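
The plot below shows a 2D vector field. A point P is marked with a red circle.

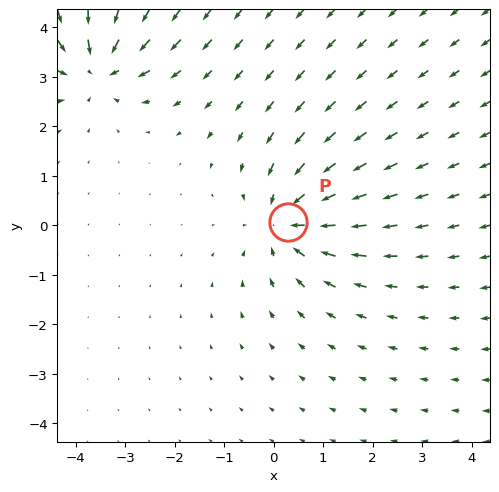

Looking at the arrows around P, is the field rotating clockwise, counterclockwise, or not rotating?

not rotating

Near P at (0.3, 0.1) the arrows show no circulation. The curl there is ≈0.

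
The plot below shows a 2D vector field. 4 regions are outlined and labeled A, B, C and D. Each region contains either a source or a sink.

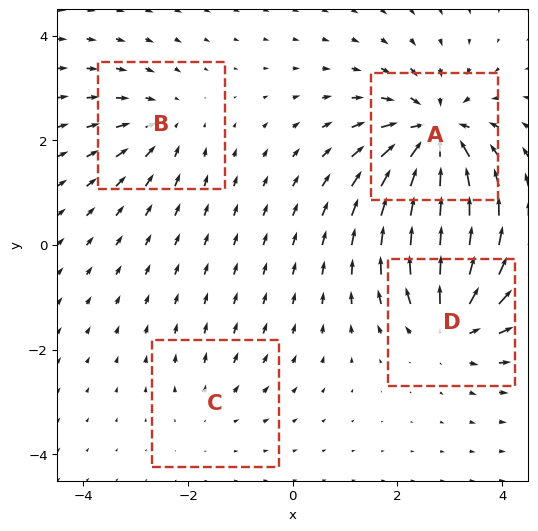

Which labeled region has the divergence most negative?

A

Divergence at each region's feature centre — A: about -8, B: about -4, C: about +2, D: about +6. Region A is most negative.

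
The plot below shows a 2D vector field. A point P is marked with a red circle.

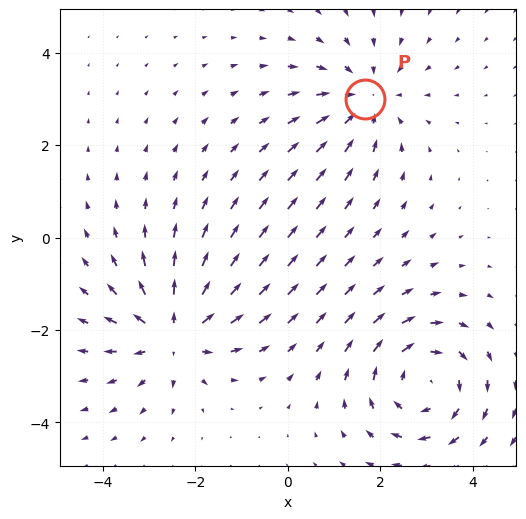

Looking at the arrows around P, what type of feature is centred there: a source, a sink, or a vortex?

sink

At P (1.7, 3.0) the arrows converge inward. Divergence about -3, curl ≈0 — negative divergence with near-zero curl is a sink.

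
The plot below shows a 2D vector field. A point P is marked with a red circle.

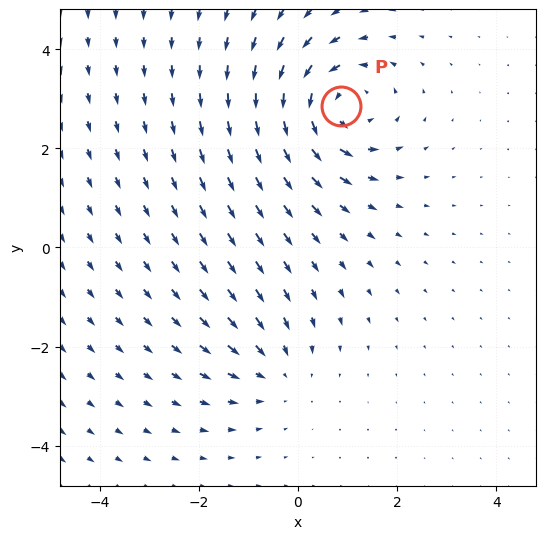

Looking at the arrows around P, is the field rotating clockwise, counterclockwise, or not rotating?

counterclockwise

Near P at (0.9, 2.9) the arrows circulate counterclockwise. The curl (z-component) there is about +5; positive curl means counterclockwise rotation.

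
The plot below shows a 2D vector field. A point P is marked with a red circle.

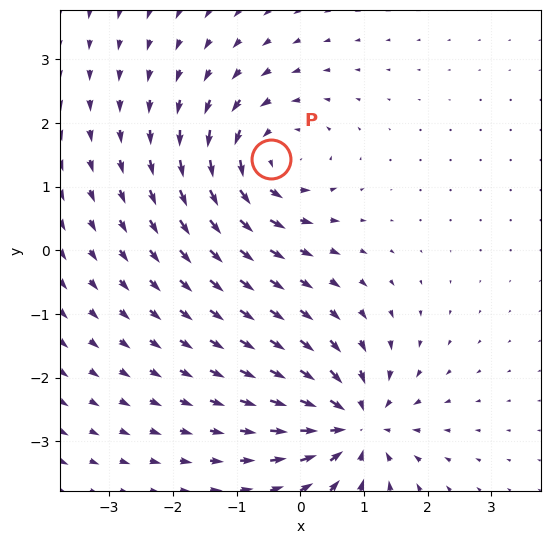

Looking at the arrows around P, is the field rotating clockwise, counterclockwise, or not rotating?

counterclockwise

Near P at (-0.5, 1.4) the arrows circulate counterclockwise. The curl (z-component) there is about +5; positive curl means counterclockwise rotation.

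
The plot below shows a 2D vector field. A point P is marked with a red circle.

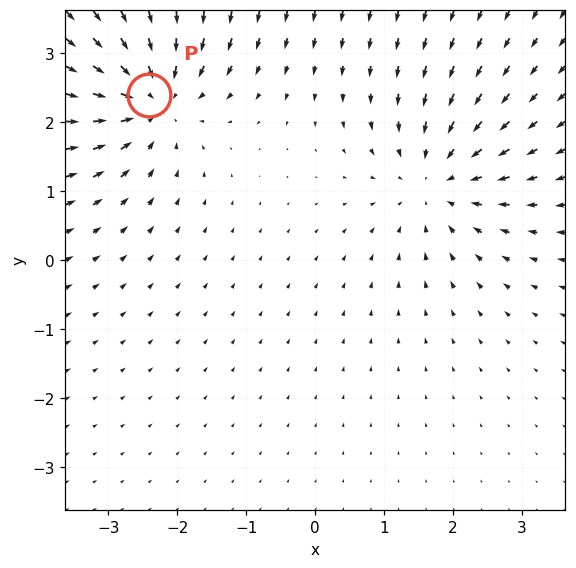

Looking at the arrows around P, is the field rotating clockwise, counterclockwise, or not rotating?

Near P at (-2.4, 2.4) the arrows show no circulation. The curl there is ≈0.

not rotating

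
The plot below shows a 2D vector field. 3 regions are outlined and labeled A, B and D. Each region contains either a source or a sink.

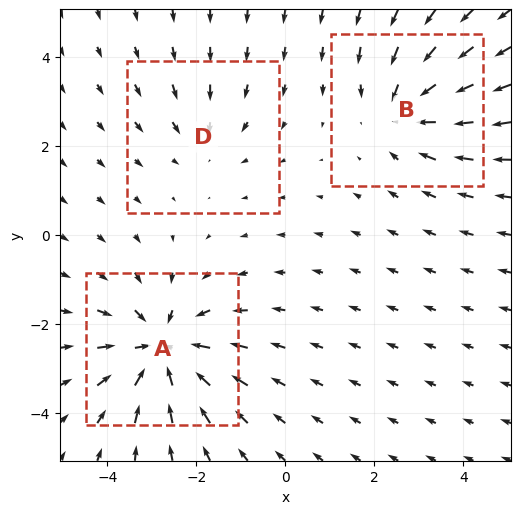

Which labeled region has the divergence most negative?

A

Divergence at each region's feature centre — A: about -4, B: about -3, D: about -2. Region A is most negative.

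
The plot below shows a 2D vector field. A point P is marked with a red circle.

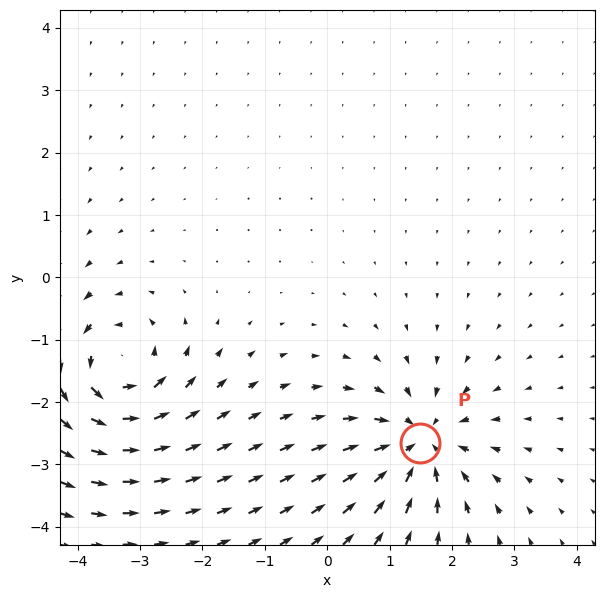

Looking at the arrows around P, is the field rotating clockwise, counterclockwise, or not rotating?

Near P at (1.5, -2.7) the arrows show no circulation. The curl there is ≈0.

not rotating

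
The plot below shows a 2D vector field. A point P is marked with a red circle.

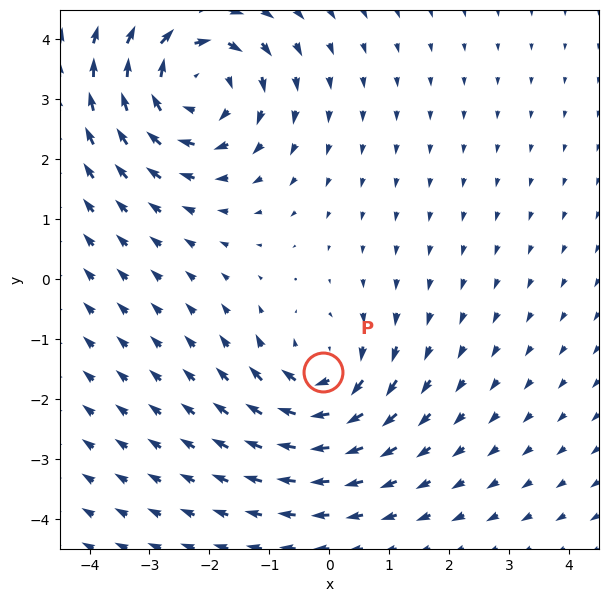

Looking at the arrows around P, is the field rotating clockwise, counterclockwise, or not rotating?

Near P at (-0.1, -1.5) the arrows circulate clockwise. The curl (z-component) there is about -4; negative curl means clockwise rotation.

clockwise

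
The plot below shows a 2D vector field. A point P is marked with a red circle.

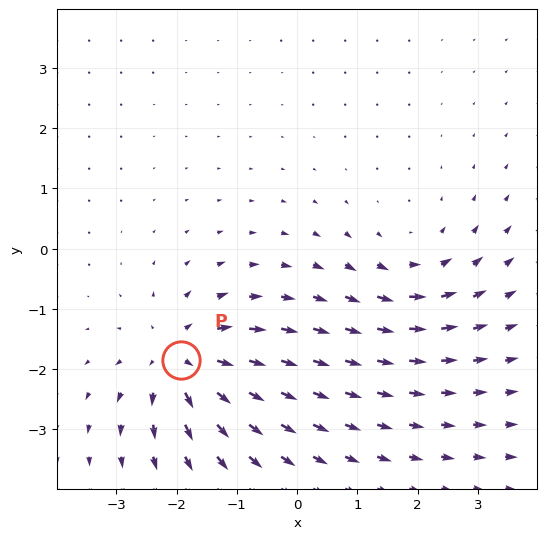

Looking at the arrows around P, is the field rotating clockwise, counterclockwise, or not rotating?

not rotating

Near P at (-1.9, -1.8) the arrows show no circulation. The curl there is ≈0.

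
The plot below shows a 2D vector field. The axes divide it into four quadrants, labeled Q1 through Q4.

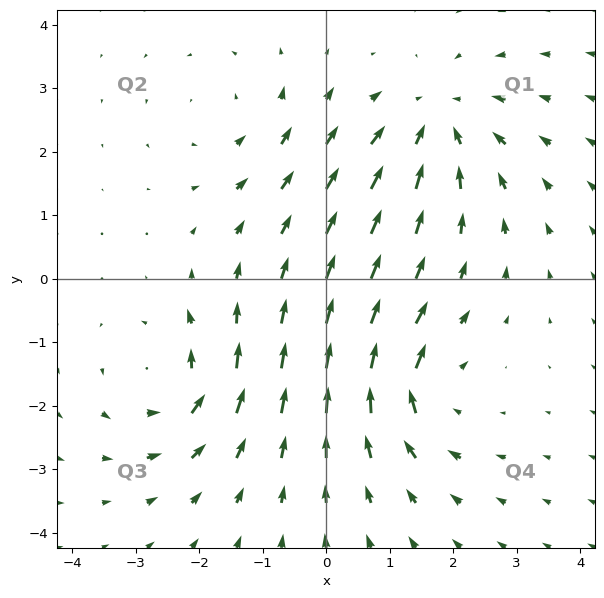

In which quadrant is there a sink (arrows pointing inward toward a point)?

Q1

The sink sits at approximately (1.8, 2.5), which lies in quadrant Q1. The divergence there is about -4, negative as expected for a sink.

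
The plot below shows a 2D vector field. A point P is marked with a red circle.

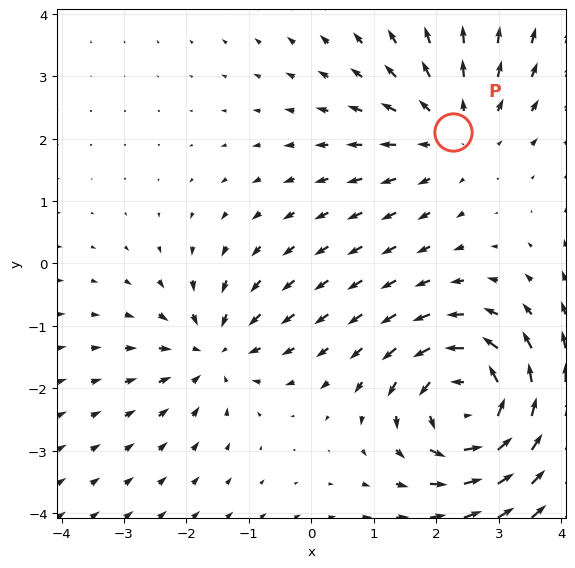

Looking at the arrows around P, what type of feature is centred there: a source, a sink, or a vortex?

At P (2.3, 2.1) the arrows spread outward. Divergence about +3, curl ≈0 — positive divergence with near-zero curl is a source.

source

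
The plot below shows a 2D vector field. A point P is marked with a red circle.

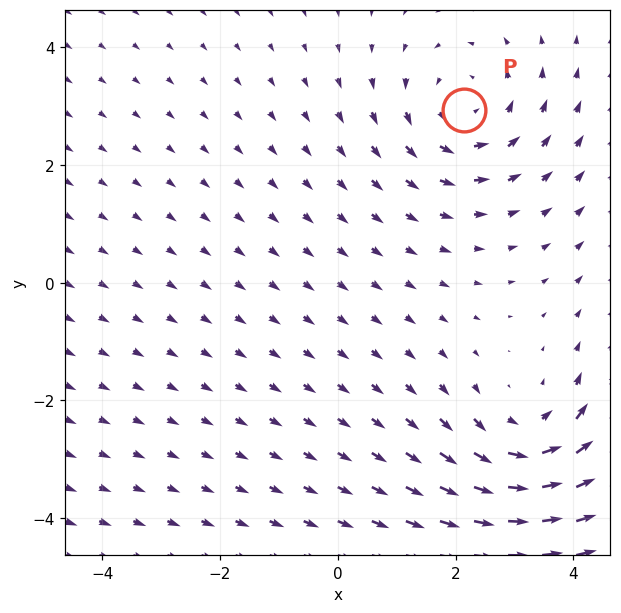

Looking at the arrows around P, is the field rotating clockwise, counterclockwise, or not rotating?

Near P at (2.1, 2.9) the arrows circulate counterclockwise. The curl (z-component) there is about +3; positive curl means counterclockwise rotation.

counterclockwise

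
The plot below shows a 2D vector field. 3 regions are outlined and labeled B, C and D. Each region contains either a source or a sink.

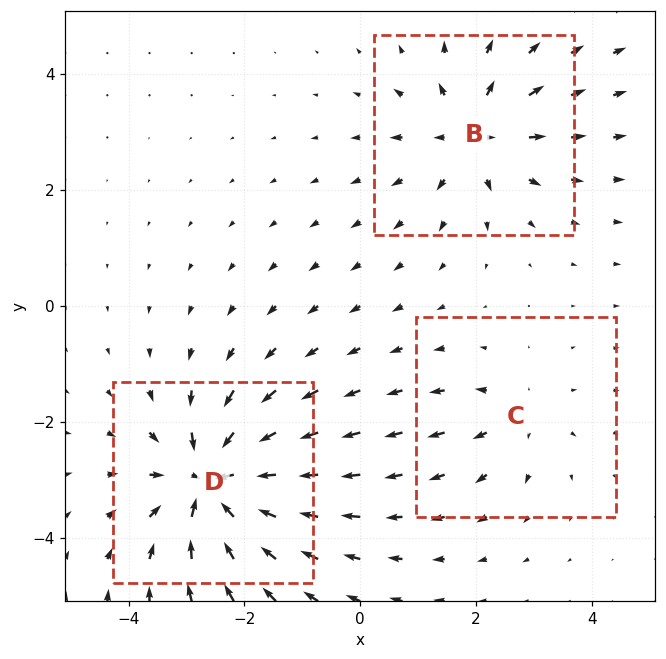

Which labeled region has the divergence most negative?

D

Divergence at each region's feature centre — B: about +4, C: about +2, D: about -6. Region D is most negative.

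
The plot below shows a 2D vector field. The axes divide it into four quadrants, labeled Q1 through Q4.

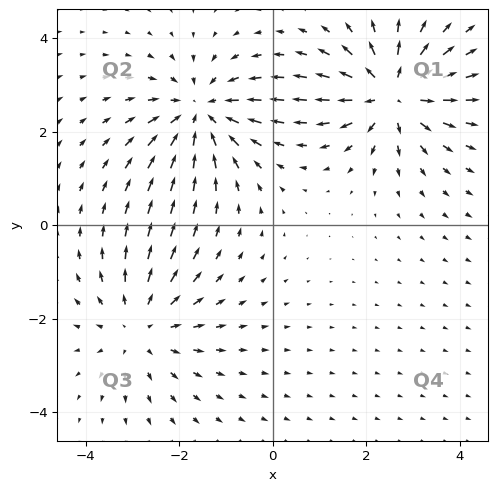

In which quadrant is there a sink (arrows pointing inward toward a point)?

The sink sits at approximately (-1.5, 2.4), which lies in quadrant Q2. The divergence there is about -4, negative as expected for a sink.

Q2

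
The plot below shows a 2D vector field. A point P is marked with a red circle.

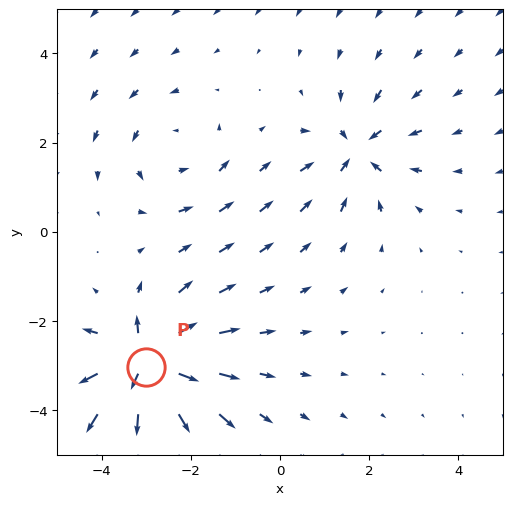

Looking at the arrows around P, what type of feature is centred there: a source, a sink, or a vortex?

At P (-3.0, -3.0) the arrows spread outward. Divergence about +7, curl ≈0 — positive divergence with near-zero curl is a source.

source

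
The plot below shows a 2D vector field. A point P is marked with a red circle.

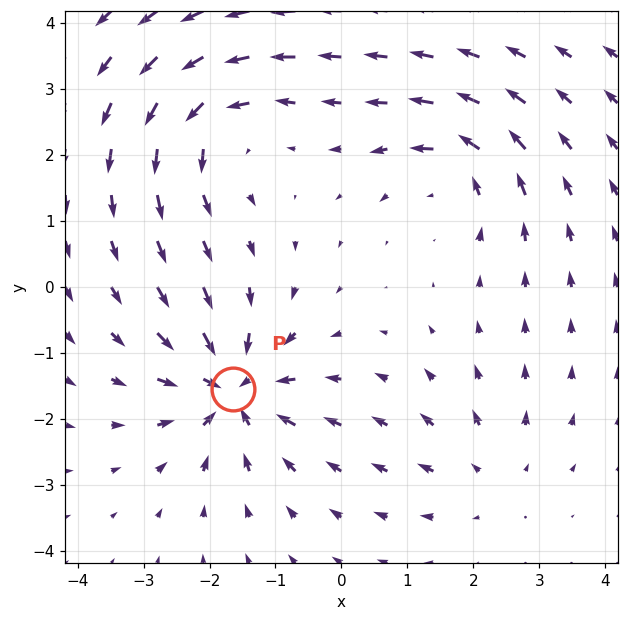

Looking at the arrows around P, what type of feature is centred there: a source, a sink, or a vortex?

At P (-1.7, -1.5) the arrows converge inward. Divergence about -6, curl ≈0 — negative divergence with near-zero curl is a sink.

sink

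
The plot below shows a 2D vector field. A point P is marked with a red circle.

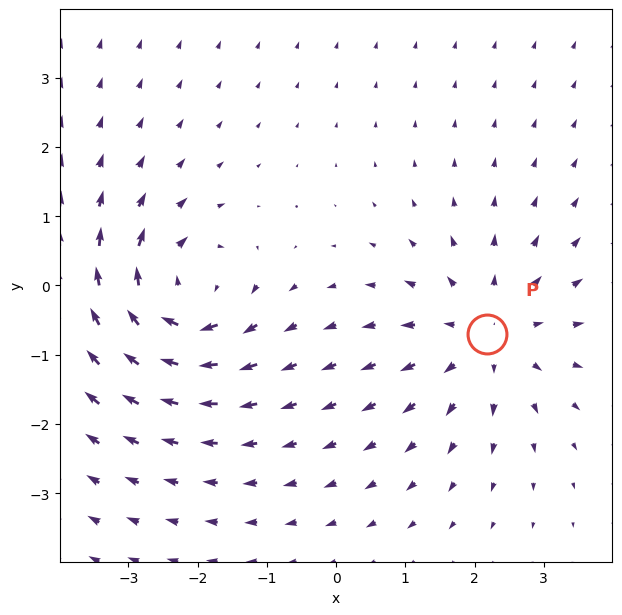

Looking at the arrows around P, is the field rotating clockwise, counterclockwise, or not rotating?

Near P at (2.2, -0.7) the arrows show no circulation. The curl there is ≈0.

not rotating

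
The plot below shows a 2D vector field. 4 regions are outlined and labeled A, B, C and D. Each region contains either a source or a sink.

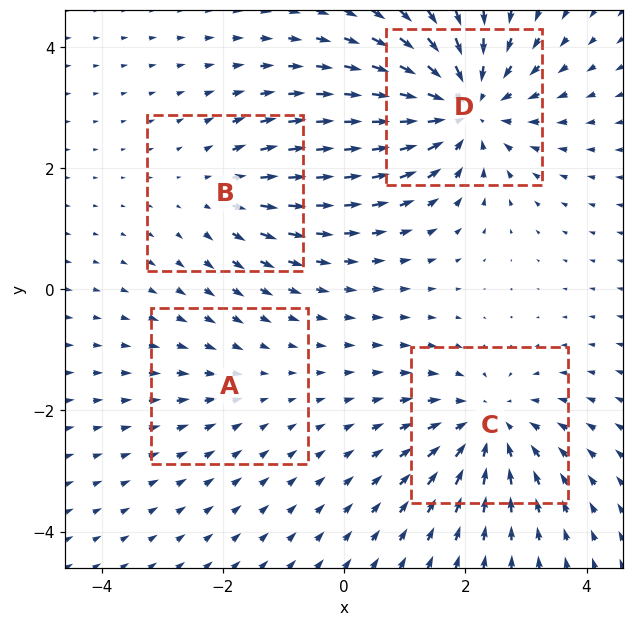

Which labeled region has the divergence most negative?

Divergence at each region's feature centre — A: about -2, B: about +3, C: about -5, D: about -7. Region D is most negative.

D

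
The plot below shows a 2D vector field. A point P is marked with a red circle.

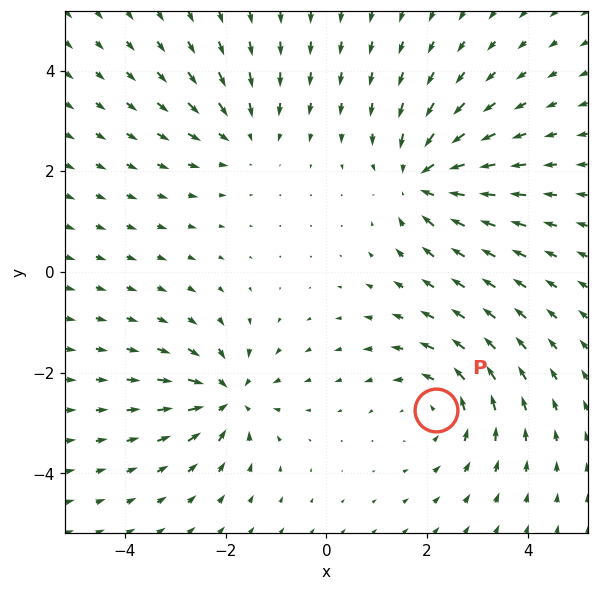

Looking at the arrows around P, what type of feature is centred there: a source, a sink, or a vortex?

At P (2.2, -2.7) the arrows circulate counterclockwise. Divergence ≈0, curl about +4 — near-zero divergence with nonzero curl is a vortex.

vortex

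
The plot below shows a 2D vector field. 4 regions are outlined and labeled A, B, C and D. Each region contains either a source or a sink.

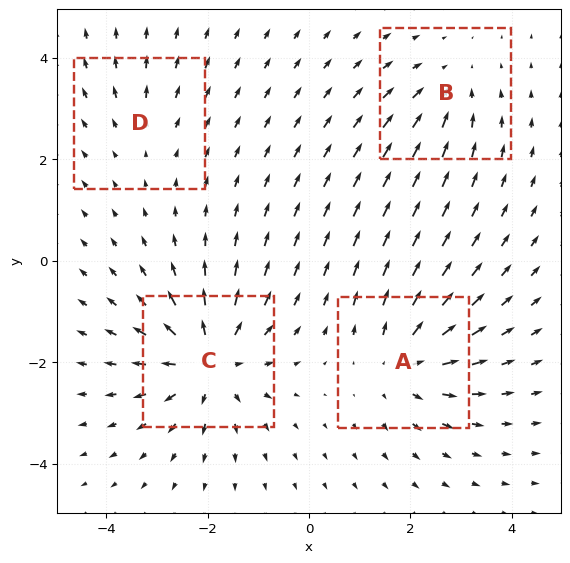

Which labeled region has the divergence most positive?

Divergence at each region's feature centre — A: about +5, B: about -3, C: about +7, D: about +2. Region C is most positive.

C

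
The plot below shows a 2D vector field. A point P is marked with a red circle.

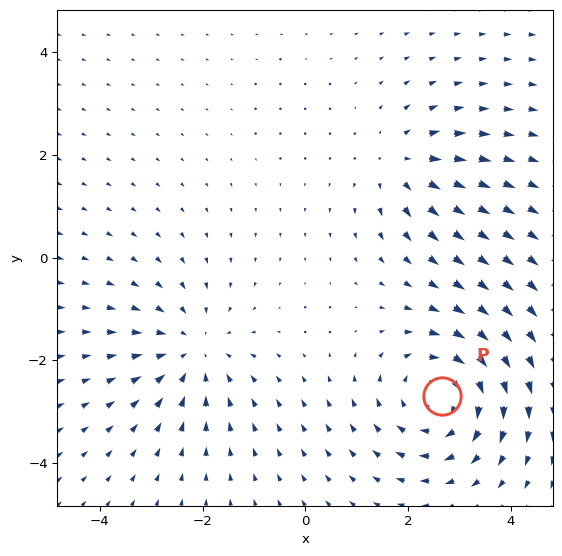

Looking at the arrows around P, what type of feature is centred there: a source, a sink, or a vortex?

vortex

At P (2.7, -2.7) the arrows circulate clockwise. Divergence ≈0, curl about -4 — near-zero divergence with nonzero curl is a vortex.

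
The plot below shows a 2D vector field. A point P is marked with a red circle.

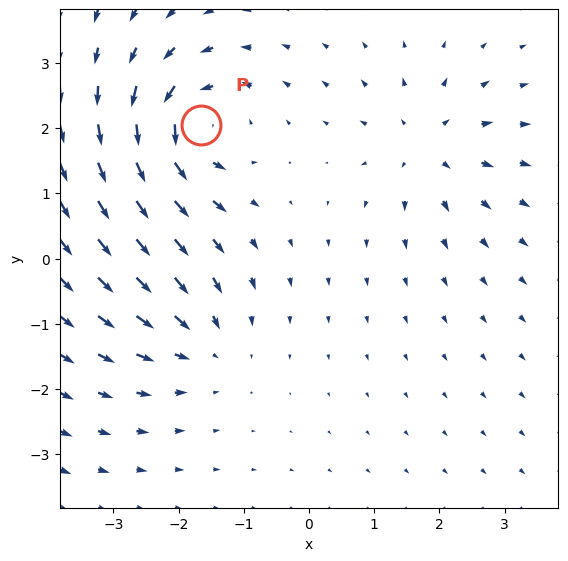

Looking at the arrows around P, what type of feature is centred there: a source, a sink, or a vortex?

vortex

At P (-1.7, 2.0) the arrows circulate counterclockwise. Divergence ≈0, curl about +5 — near-zero divergence with nonzero curl is a vortex.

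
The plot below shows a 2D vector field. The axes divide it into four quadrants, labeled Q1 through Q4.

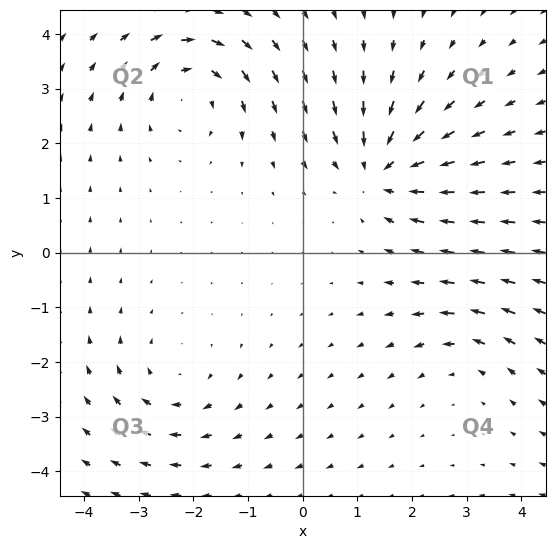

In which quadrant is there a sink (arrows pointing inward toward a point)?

Q1

The sink sits at approximately (1.5, 1.5), which lies in quadrant Q1. The divergence there is about -5, negative as expected for a sink.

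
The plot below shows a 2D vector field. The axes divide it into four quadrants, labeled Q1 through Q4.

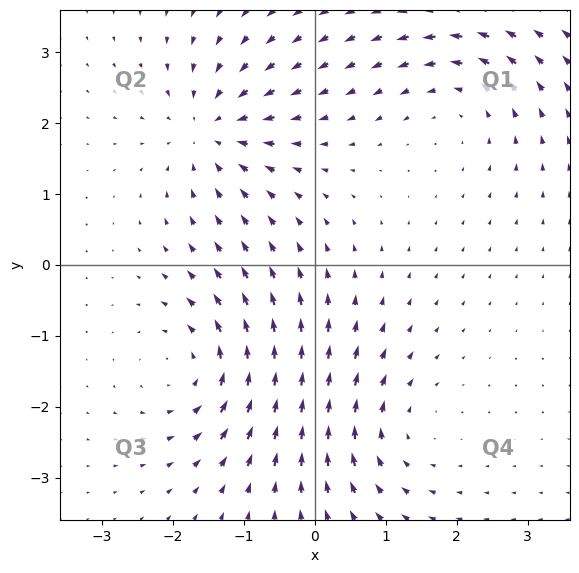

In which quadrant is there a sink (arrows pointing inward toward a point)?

Q2

The sink sits at approximately (-1.5, 1.9), which lies in quadrant Q2. The divergence there is about -3, negative as expected for a sink.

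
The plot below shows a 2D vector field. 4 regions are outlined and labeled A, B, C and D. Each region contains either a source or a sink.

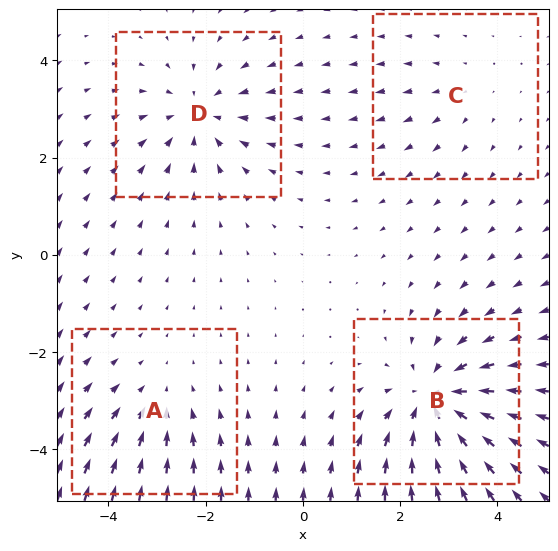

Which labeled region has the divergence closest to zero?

Divergence at each region's feature centre — A: about -3, B: about -6, C: about +2, D: about -4. Region C is closest to zero.

C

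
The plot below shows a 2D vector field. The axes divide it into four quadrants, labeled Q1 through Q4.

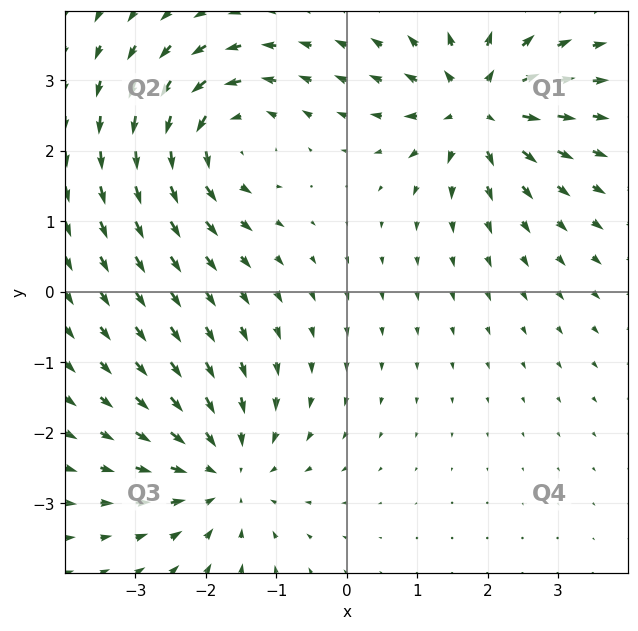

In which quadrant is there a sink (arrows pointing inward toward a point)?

Q3

The sink sits at approximately (-1.7, -2.6), which lies in quadrant Q3. The divergence there is about -4, negative as expected for a sink.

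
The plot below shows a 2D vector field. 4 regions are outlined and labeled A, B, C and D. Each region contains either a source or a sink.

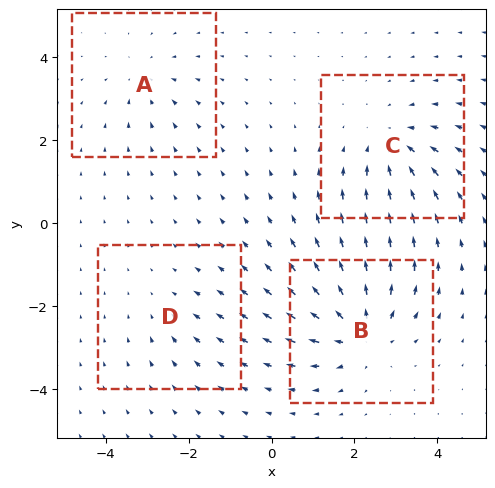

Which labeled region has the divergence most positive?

B

Divergence at each region's feature centre — A: about -3, B: about +6, C: about -5, D: about -2. Region B is most positive.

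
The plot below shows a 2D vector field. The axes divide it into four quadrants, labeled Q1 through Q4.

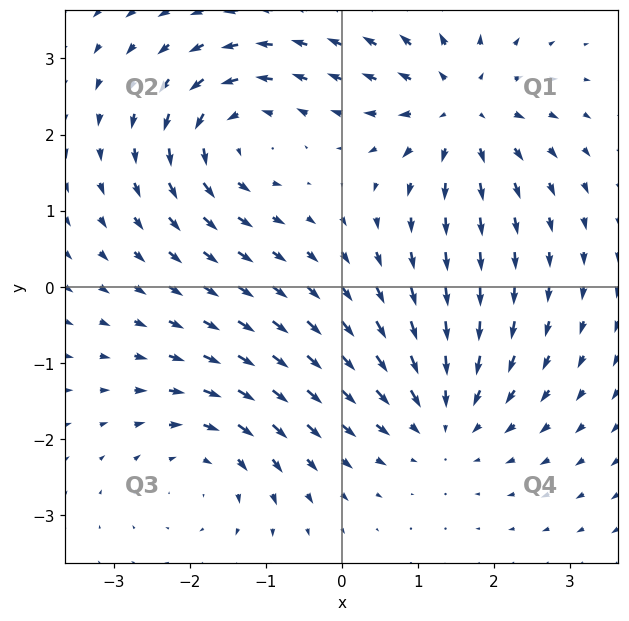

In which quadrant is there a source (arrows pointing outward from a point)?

The source sits at approximately (1.6, 2.3), which lies in quadrant Q1. The divergence there is about +6, positive as expected for a source.

Q1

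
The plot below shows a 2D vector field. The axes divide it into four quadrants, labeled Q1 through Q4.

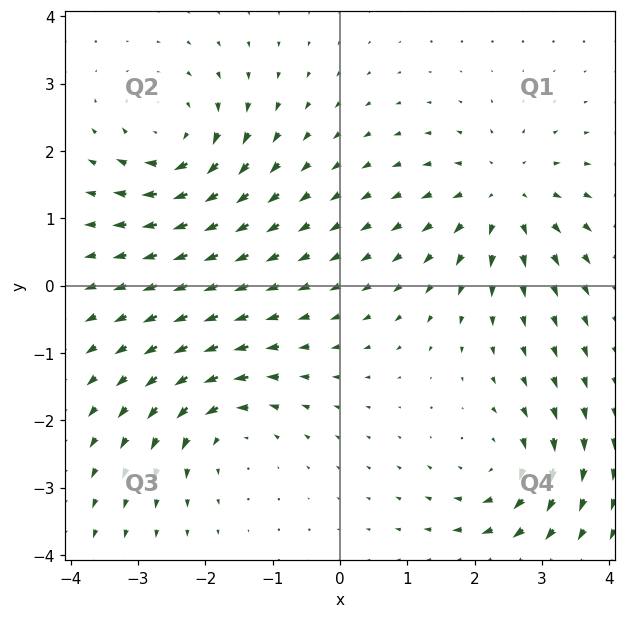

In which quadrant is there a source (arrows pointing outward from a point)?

The source sits at approximately (2.4, 1.3), which lies in quadrant Q1. The divergence there is about +5, positive as expected for a source.

Q1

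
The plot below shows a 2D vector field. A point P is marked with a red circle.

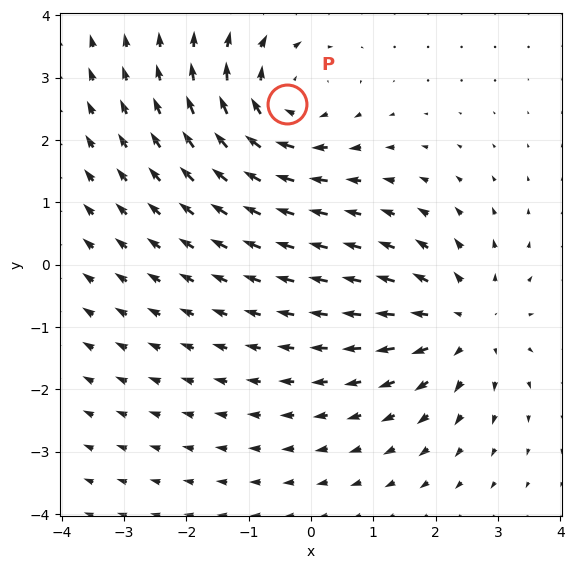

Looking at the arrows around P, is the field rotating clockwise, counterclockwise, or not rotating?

Near P at (-0.4, 2.6) the arrows circulate clockwise. The curl (z-component) there is about -4; negative curl means clockwise rotation.

clockwise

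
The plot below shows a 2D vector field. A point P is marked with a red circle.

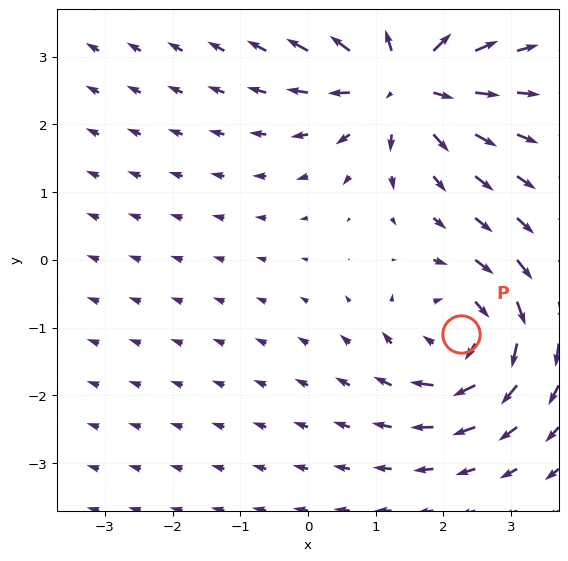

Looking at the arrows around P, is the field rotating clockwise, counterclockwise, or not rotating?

Near P at (2.3, -1.1) the arrows circulate clockwise. The curl (z-component) there is about -5; negative curl means clockwise rotation.

clockwise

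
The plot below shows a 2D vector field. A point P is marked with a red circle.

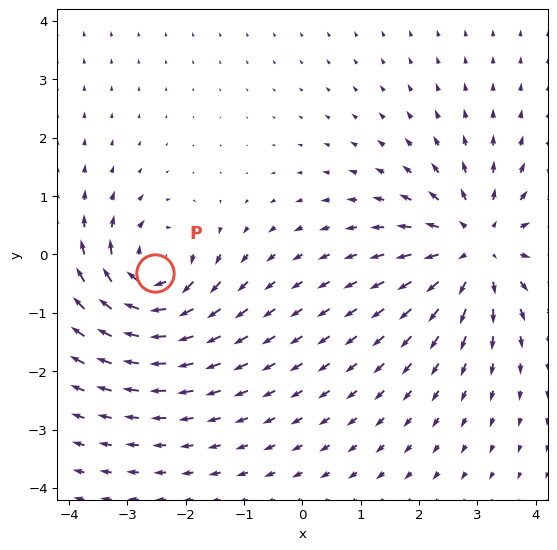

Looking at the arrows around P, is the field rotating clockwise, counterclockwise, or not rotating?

Near P at (-2.5, -0.3) the arrows circulate clockwise. The curl (z-component) there is about -4; negative curl means clockwise rotation.

clockwise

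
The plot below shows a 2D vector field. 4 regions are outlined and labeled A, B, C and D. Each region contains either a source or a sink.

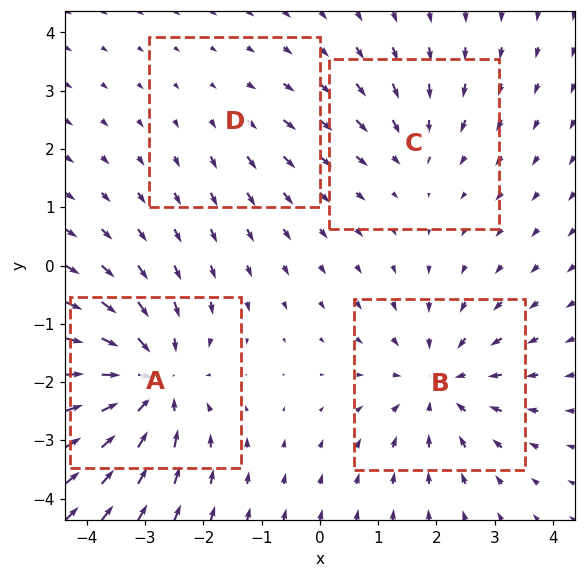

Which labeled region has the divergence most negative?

Divergence at each region's feature centre — A: about -7, B: about -5, C: about -3, D: about +2. Region A is most negative.

A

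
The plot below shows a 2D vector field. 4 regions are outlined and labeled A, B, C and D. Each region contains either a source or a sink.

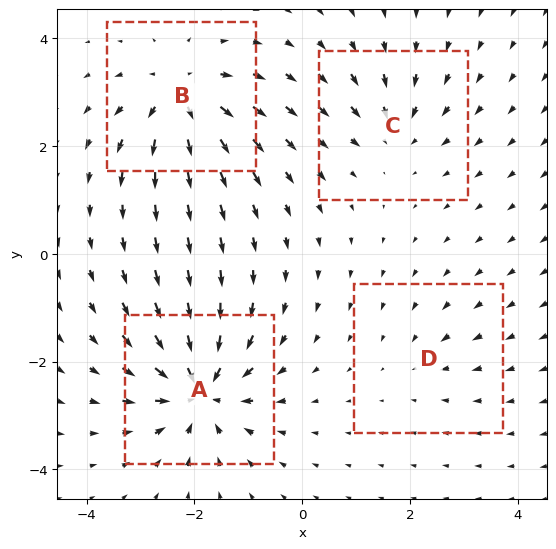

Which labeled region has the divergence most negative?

Divergence at each region's feature centre — A: about -8, B: about +6, C: about -4, D: about -2. Region A is most negative.

A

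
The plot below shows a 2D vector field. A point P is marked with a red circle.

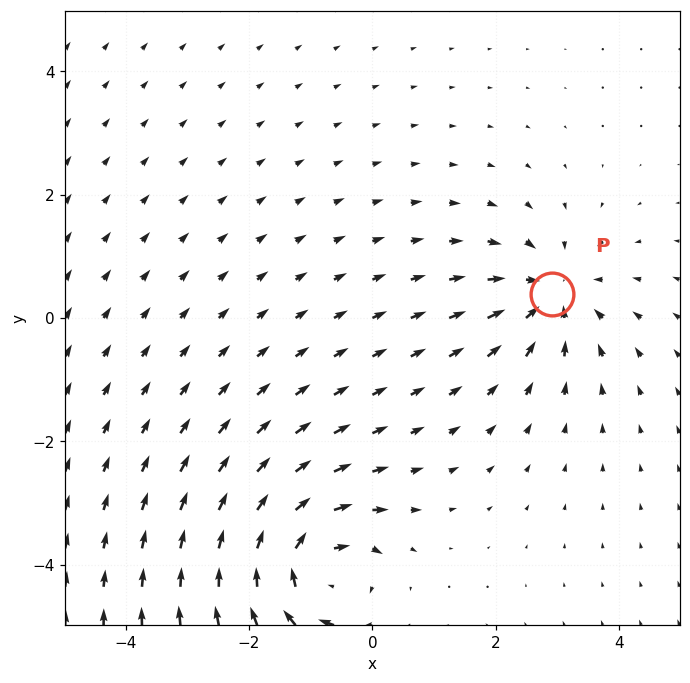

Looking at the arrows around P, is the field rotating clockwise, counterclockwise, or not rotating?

not rotating

Near P at (2.9, 0.4) the arrows show no circulation. The curl there is ≈0.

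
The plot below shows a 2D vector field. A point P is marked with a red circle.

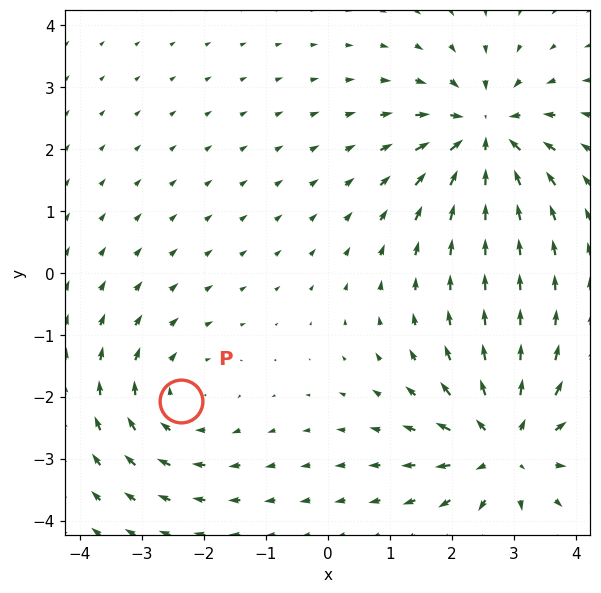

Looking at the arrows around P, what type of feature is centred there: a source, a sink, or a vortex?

vortex

At P (-2.4, -2.1) the arrows circulate clockwise. Divergence ≈0, curl about -3 — near-zero divergence with nonzero curl is a vortex.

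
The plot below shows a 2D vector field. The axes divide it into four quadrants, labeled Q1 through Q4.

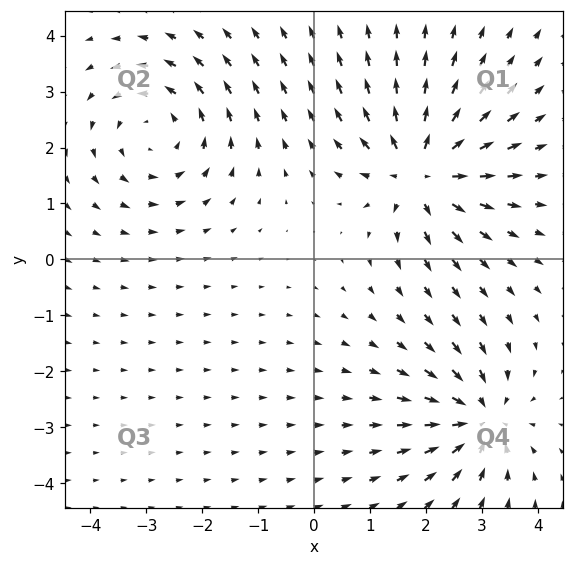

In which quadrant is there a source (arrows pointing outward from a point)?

The source sits at approximately (1.9, 1.6), which lies in quadrant Q1. The divergence there is about +6, positive as expected for a source.

Q1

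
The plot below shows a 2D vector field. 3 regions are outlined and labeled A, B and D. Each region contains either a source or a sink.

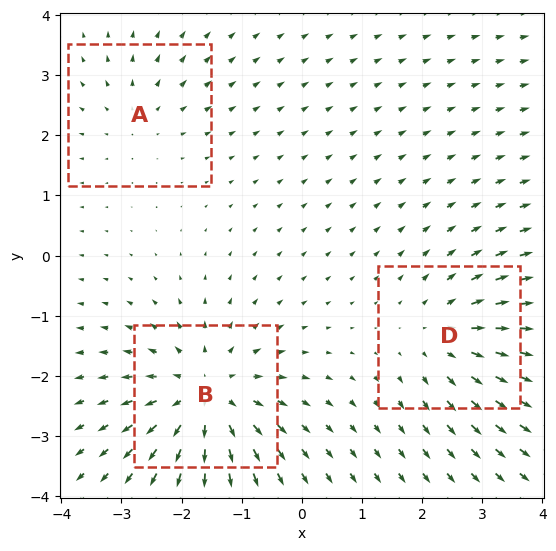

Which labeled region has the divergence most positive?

B

Divergence at each region's feature centre — A: about +2, B: about +5, D: about +3. Region B is most positive.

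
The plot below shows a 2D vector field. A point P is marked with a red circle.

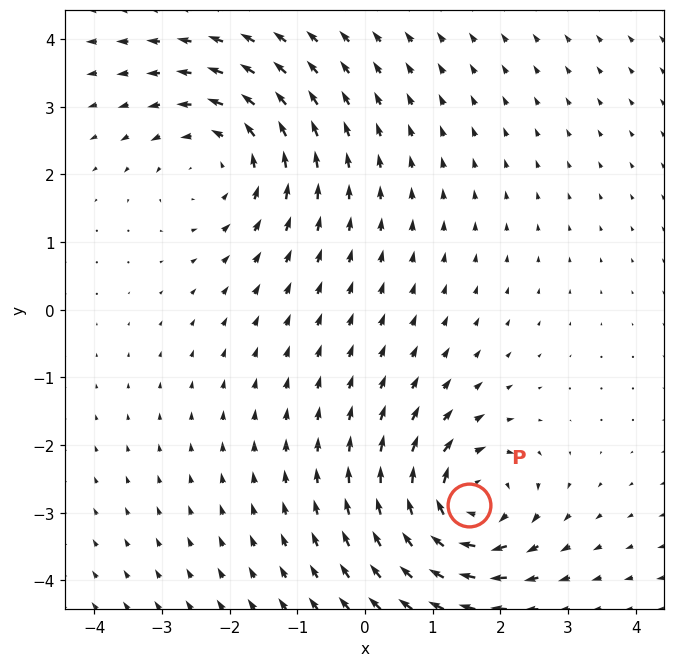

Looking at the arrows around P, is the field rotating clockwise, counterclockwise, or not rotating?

clockwise

Near P at (1.5, -2.9) the arrows circulate clockwise. The curl (z-component) there is about -4; negative curl means clockwise rotation.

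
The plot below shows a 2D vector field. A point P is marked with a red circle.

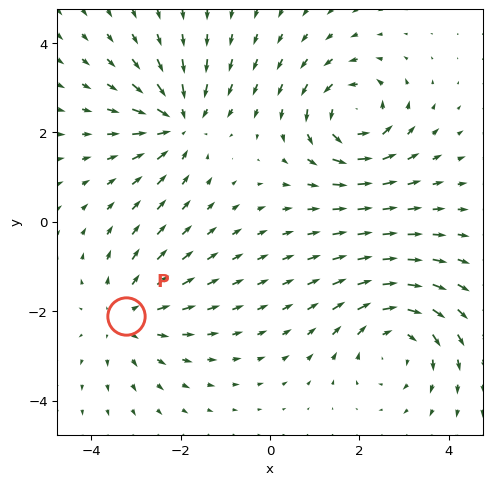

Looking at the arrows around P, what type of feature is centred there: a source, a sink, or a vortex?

source

At P (-3.2, -2.1) the arrows spread outward. Divergence about +3, curl ≈0 — positive divergence with near-zero curl is a source.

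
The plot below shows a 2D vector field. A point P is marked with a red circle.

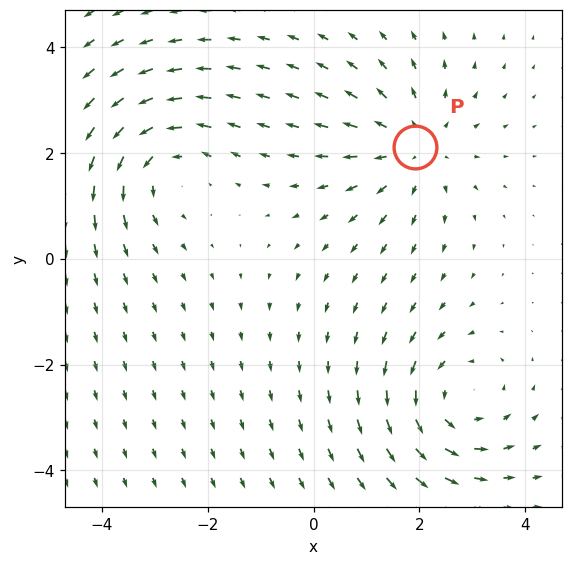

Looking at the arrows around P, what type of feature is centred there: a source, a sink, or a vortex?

At P (1.9, 2.1) the arrows spread outward. Divergence about +4, curl ≈0 — positive divergence with near-zero curl is a source.

source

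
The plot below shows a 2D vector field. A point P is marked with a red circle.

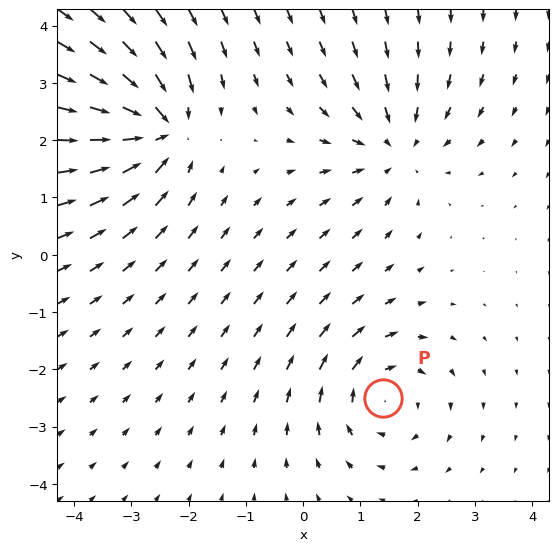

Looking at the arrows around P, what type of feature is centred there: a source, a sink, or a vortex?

At P (1.4, -2.5) the arrows circulate clockwise. Divergence ≈0, curl about -4 — near-zero divergence with nonzero curl is a vortex.

vortex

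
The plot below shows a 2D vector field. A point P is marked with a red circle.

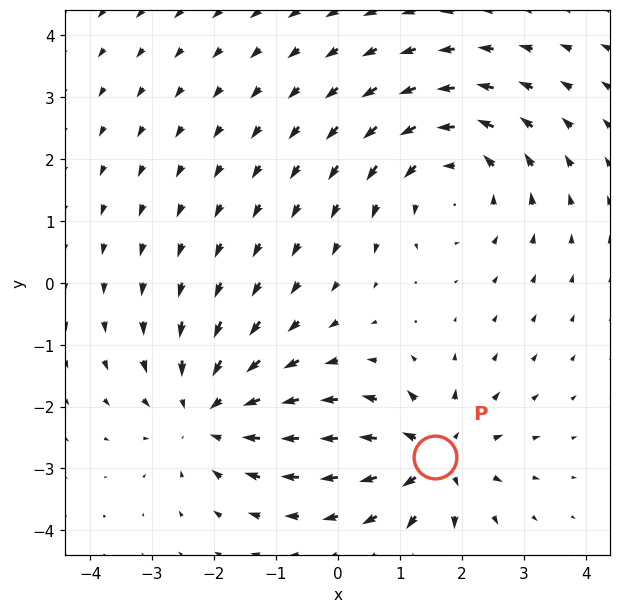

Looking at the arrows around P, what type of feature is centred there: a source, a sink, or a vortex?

At P (1.6, -2.8) the arrows spread outward. Divergence about +6, curl ≈0 — positive divergence with near-zero curl is a source.

source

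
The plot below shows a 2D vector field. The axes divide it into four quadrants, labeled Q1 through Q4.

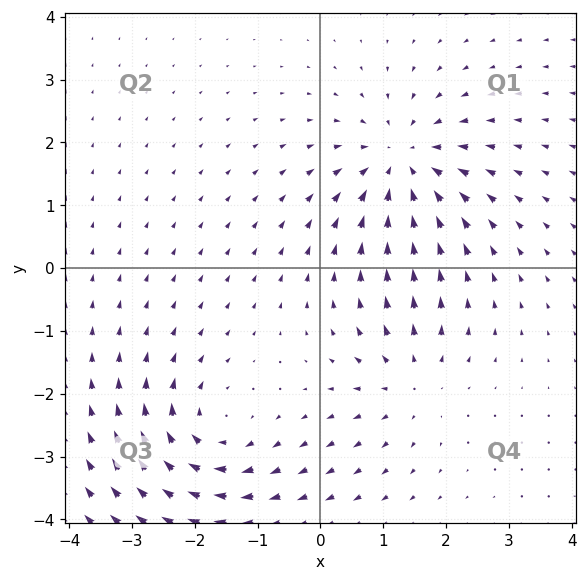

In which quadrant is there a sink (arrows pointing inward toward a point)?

Q1

The sink sits at approximately (1.3, 1.7), which lies in quadrant Q1. The divergence there is about -4, negative as expected for a sink.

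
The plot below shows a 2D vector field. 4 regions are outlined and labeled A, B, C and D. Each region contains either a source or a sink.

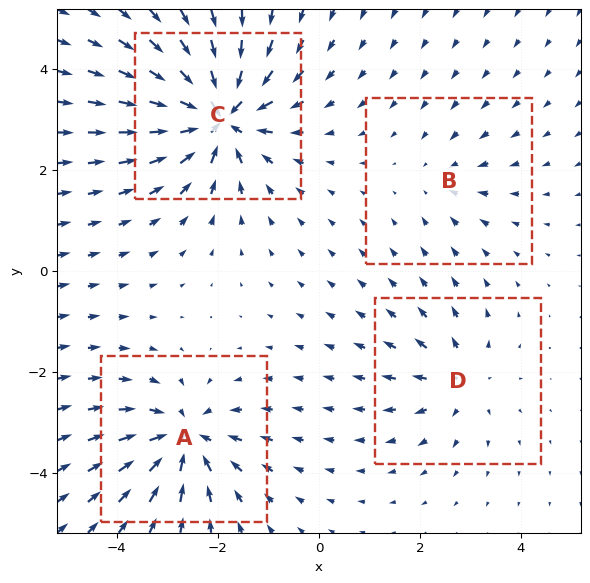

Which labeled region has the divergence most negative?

C

Divergence at each region's feature centre — A: about -6, B: about -2, C: about -8, D: about +4. Region C is most negative.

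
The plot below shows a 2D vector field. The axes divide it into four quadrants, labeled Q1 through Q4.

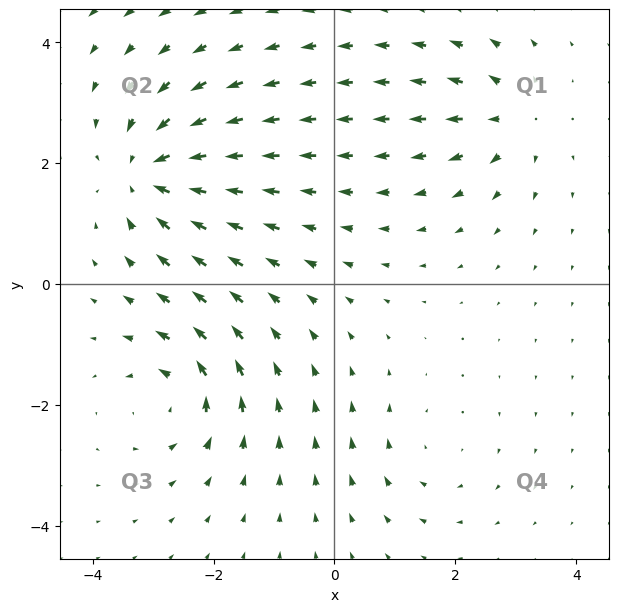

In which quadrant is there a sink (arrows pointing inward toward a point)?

The sink sits at approximately (-3.1, 1.8), which lies in quadrant Q2. The divergence there is about -6, negative as expected for a sink.

Q2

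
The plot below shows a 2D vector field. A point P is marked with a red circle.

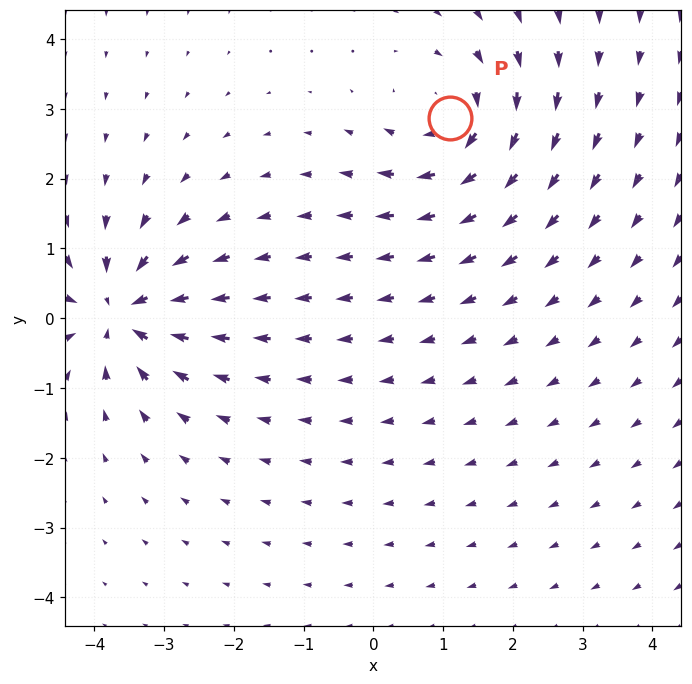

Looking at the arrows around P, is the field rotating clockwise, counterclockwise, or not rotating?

Near P at (1.1, 2.9) the arrows circulate clockwise. The curl (z-component) there is about -4; negative curl means clockwise rotation.

clockwise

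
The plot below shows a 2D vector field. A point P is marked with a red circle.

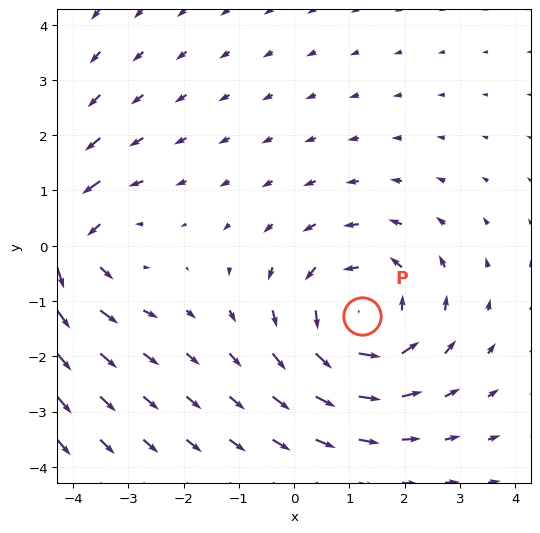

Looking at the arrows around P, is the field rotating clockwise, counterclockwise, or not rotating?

counterclockwise

Near P at (1.2, -1.3) the arrows circulate counterclockwise. The curl (z-component) there is about +4; positive curl means counterclockwise rotation.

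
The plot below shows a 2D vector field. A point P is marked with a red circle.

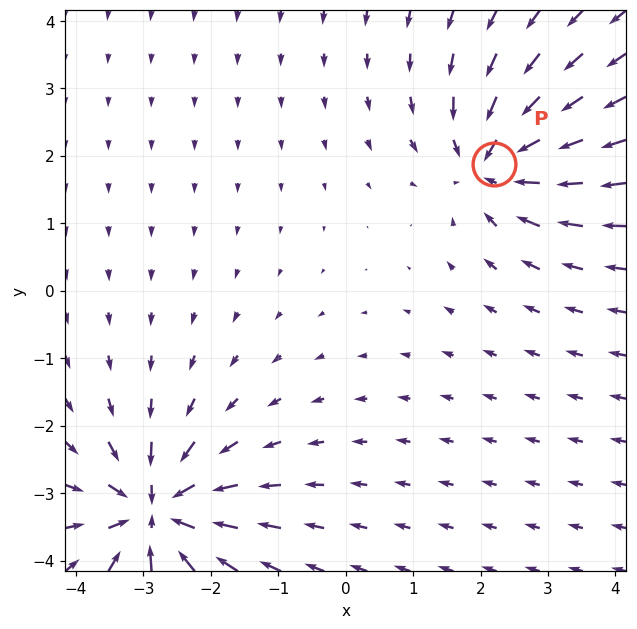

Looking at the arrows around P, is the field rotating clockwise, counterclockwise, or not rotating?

Near P at (2.2, 1.9) the arrows show no circulation. The curl there is ≈0.

not rotating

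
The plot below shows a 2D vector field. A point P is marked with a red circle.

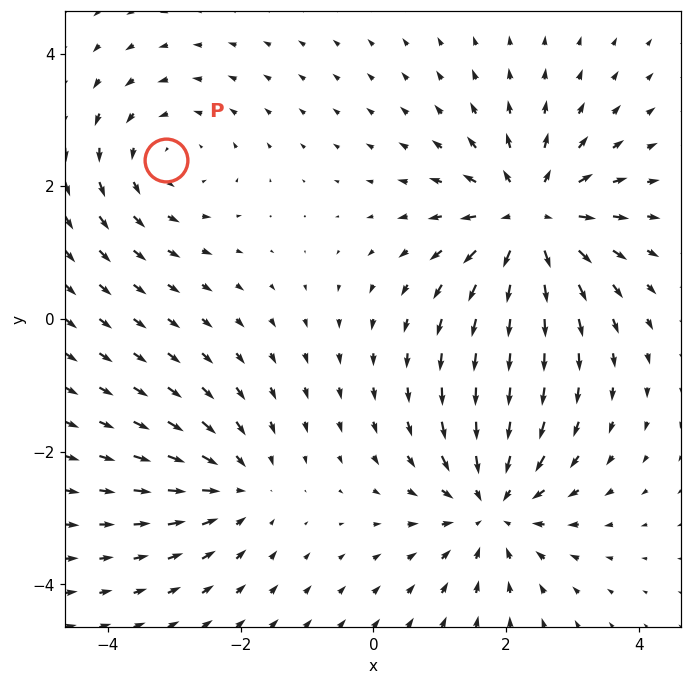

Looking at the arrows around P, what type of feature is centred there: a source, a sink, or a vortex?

At P (-3.1, 2.4) the arrows circulate counterclockwise. Divergence ≈0, curl about +3 — near-zero divergence with nonzero curl is a vortex.

vortex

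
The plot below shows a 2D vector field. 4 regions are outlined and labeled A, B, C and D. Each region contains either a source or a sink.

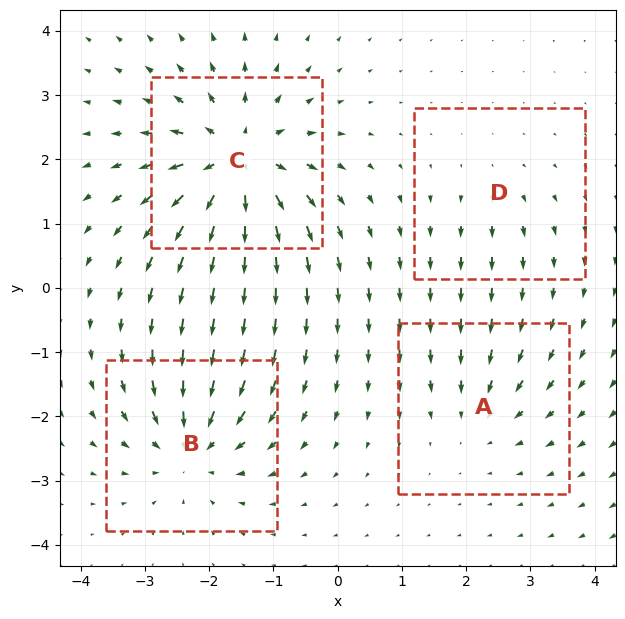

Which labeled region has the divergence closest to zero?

Divergence at each region's feature centre — A: about -3, B: about -6, C: about +8, D: about +2. Region D is closest to zero.

D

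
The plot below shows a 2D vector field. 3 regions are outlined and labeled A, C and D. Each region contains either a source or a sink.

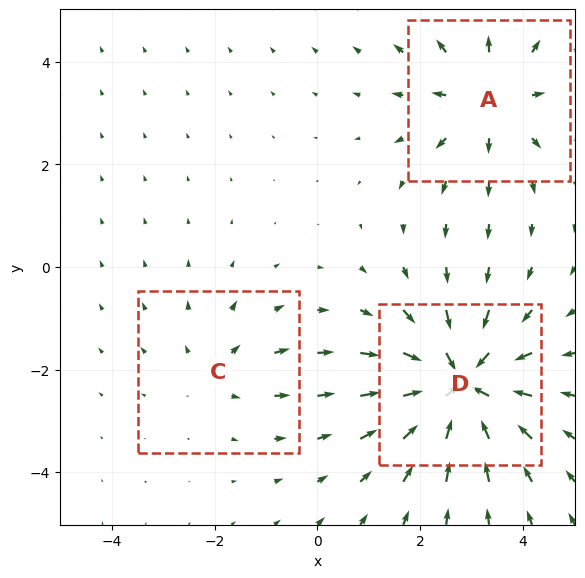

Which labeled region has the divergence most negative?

Divergence at each region's feature centre — A: about +3, C: about +2, D: about -5. Region D is most negative.

D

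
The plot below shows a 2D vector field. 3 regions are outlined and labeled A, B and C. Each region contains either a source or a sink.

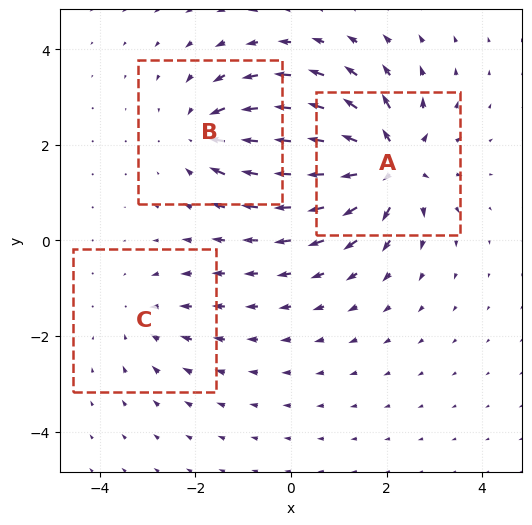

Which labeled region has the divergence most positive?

A

Divergence at each region's feature centre — A: about +5, B: about -3, C: about -2. Region A is most positive.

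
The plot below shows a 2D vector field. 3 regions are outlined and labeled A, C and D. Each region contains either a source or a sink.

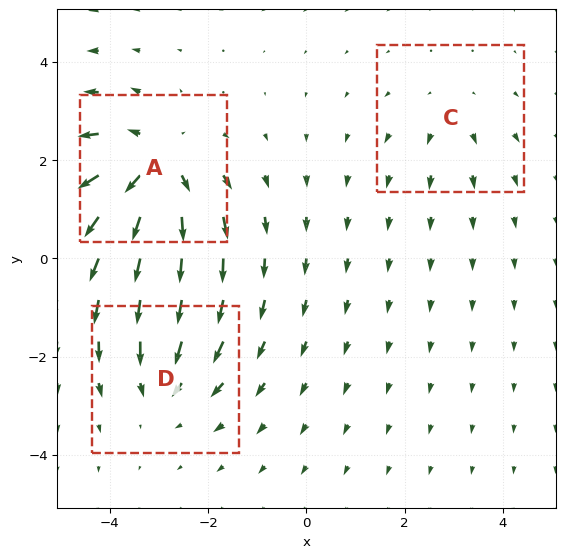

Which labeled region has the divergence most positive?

A

Divergence at each region's feature centre — A: about +5, C: about +2, D: about -3. Region A is most positive.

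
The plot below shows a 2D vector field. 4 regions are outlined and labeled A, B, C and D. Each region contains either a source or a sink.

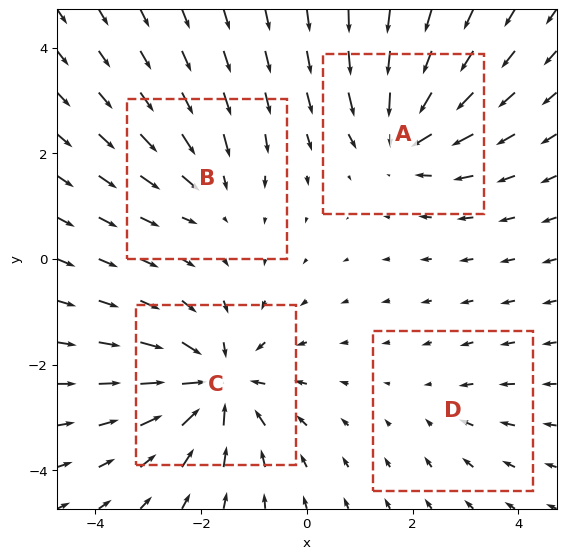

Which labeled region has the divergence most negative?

Divergence at each region's feature centre — A: about -5, B: about -3, C: about -7, D: about -2. Region C is most negative.

C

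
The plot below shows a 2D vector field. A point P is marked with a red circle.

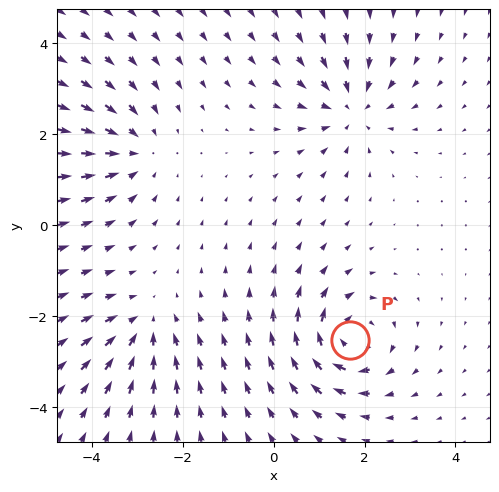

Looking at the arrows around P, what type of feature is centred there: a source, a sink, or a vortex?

vortex

At P (1.7, -2.5) the arrows circulate clockwise. Divergence ≈0, curl about -5 — near-zero divergence with nonzero curl is a vortex.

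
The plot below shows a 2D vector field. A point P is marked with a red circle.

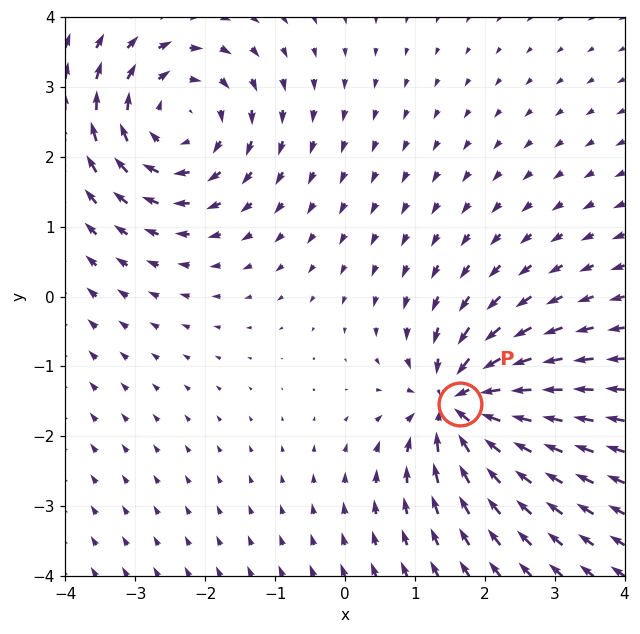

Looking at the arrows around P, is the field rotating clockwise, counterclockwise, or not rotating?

Near P at (1.6, -1.5) the arrows show no circulation. The curl there is ≈0.

not rotating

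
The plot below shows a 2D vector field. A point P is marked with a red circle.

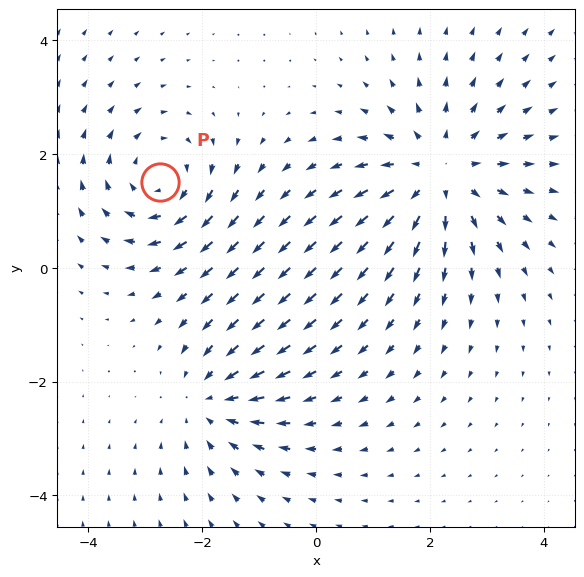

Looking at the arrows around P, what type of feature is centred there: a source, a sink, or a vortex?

vortex

At P (-2.7, 1.5) the arrows circulate clockwise. Divergence ≈0, curl about -4 — near-zero divergence with nonzero curl is a vortex.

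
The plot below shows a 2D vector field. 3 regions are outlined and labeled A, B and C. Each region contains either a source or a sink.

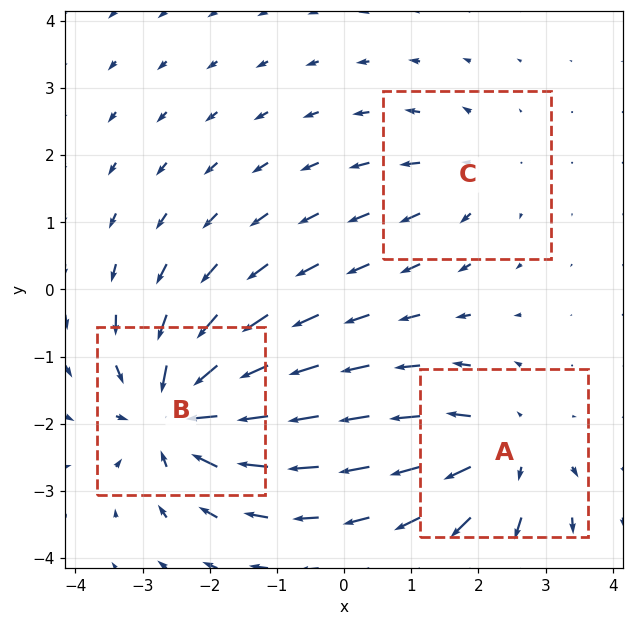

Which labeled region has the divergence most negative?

B

Divergence at each region's feature centre — A: about +4, B: about -6, C: about +2. Region B is most negative.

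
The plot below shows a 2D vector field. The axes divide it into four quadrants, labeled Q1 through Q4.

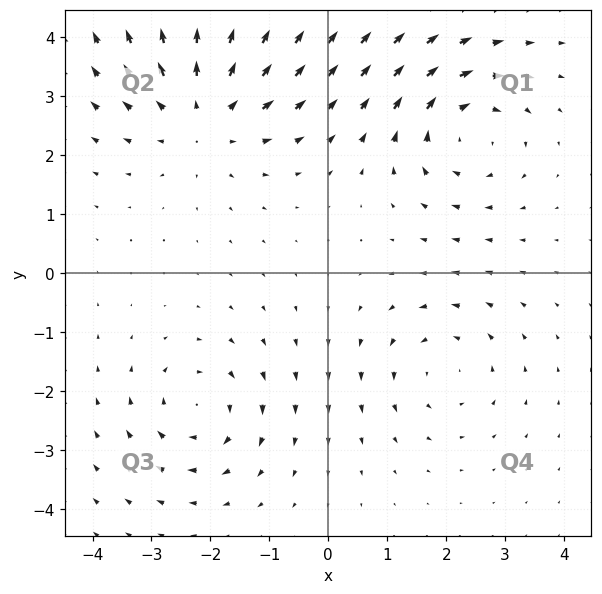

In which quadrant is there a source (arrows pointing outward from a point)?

The source sits at approximately (-2.1, 2.7), which lies in quadrant Q2. The divergence there is about +4, positive as expected for a source.

Q2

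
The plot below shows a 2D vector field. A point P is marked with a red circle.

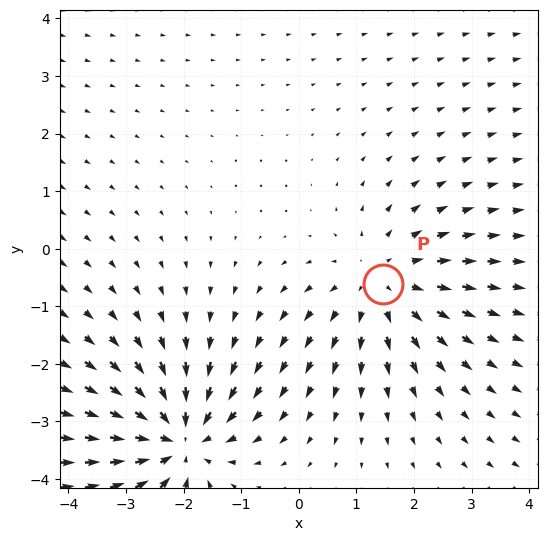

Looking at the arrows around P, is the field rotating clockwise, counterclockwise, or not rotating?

not rotating

Near P at (1.5, -0.6) the arrows show no circulation. The curl there is ≈0.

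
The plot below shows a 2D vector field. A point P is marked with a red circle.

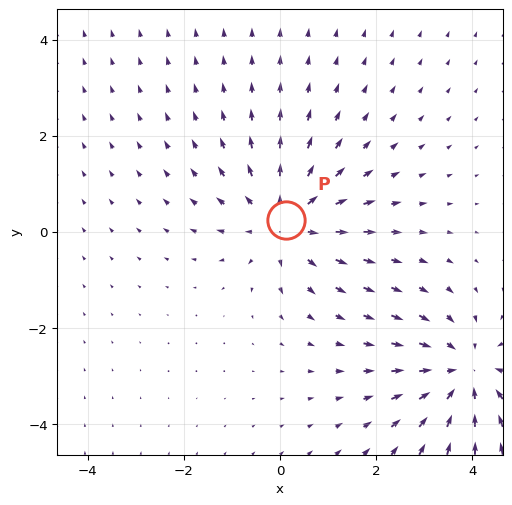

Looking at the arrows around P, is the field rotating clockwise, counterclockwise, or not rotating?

not rotating

Near P at (0.1, 0.2) the arrows show no circulation. The curl there is ≈0.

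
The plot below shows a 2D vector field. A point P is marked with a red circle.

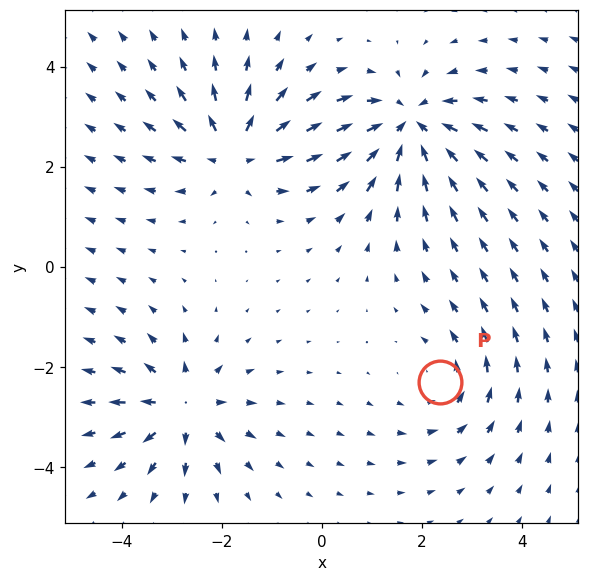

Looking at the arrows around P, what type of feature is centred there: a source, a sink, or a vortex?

At P (2.4, -2.3) the arrows circulate counterclockwise. Divergence ≈0, curl about +3 — near-zero divergence with nonzero curl is a vortex.

vortex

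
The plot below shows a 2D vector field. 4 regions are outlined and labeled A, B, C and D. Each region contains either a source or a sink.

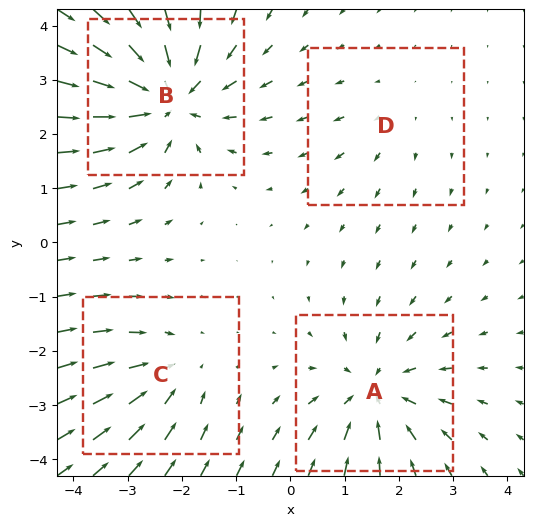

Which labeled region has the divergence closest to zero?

D

Divergence at each region's feature centre — A: about -5, B: about -6, C: about -3, D: about +2. Region D is closest to zero.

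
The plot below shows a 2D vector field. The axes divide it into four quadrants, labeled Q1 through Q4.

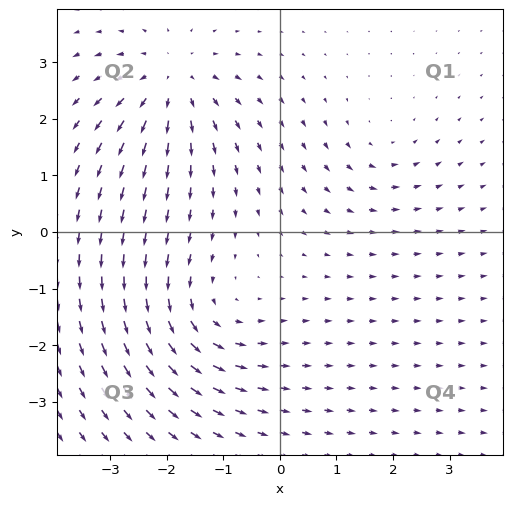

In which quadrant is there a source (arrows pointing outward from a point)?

Q2

The source sits at approximately (-1.9, 2.7), which lies in quadrant Q2. The divergence there is about +5, positive as expected for a source.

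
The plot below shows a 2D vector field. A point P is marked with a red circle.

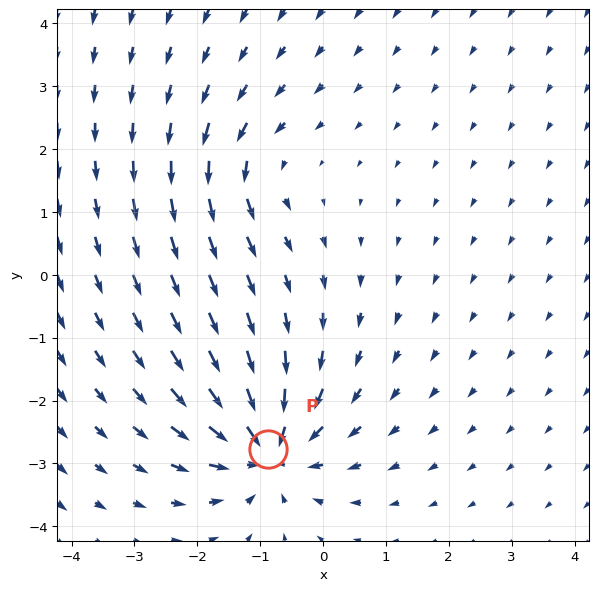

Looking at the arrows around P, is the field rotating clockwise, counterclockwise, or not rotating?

Near P at (-0.9, -2.8) the arrows show no circulation. The curl there is ≈0.

not rotating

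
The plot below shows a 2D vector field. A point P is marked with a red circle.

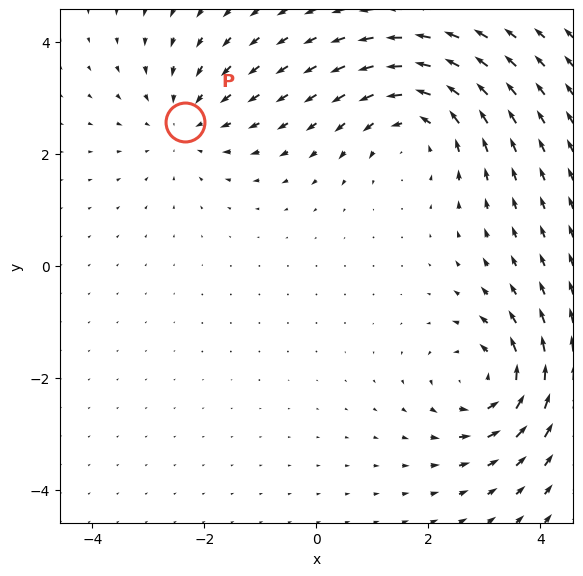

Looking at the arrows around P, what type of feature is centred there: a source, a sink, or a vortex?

sink

At P (-2.3, 2.6) the arrows converge inward. Divergence about -3, curl ≈0 — negative divergence with near-zero curl is a sink.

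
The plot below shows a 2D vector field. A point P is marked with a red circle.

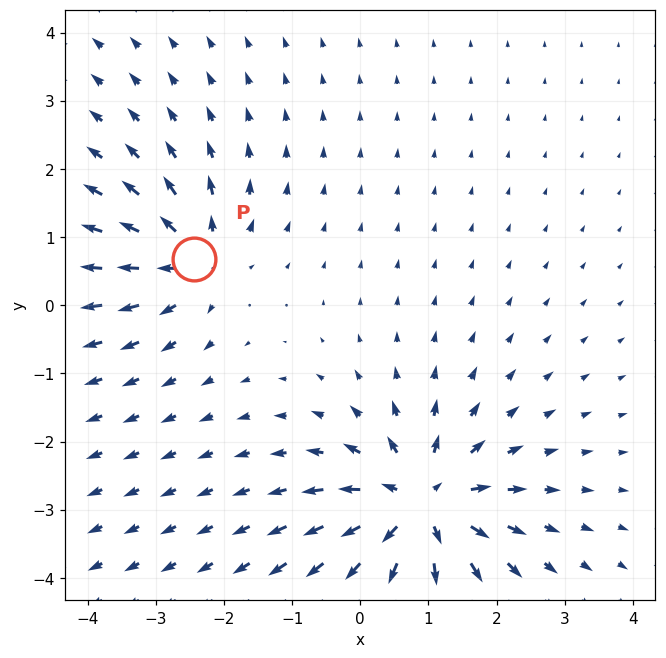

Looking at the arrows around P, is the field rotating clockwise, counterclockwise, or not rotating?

not rotating

Near P at (-2.4, 0.7) the arrows show no circulation. The curl there is ≈0.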